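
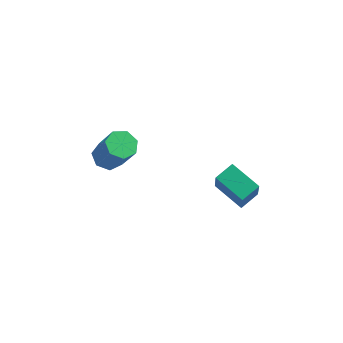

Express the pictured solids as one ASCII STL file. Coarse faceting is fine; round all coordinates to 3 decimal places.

solid 
facet normal -0.461 0.232 -0.857
outer loop
vertex -1.944 -0.192 -1.423
vertex -2.685 -0.206 -1.028
vertex -2.161 0.441 -1.135
endloop
endfacet
facet normal 0.836 0.437 -0.332
outer loop
vertex -1.944 -0.192 -1.423
vertex -2.161 0.441 -1.135
vertex -0.934 -0.7 0.452
endloop
endfacet
facet normal 0.836 0.437 -0.332
outer loop
vertex -0.934 -0.7 0.452
vertex -2.161 0.441 -1.135
vertex -1.151 -0.066 0.741
endloop
endfacet
facet normal 0.462 -0.232 0.856
outer loop
vertex -0.934 -0.7 0.452
vertex -1.151 -0.066 0.741
vertex -1.675 -0.714 0.848
endloop
endfacet
facet normal -0.462 0.232 -0.856
outer loop
vertex -2.161 0.441 -1.135
vertex -2.685 -0.206 -1.028
vertex -2.772 0.587 -0.766
endloop
endfacet
facet normal 0.289 0.952 0.102
outer loop
vertex -2.161 0.441 -1.135
vertex -2.772 0.587 -0.766
vertex -1.151 -0.066 0.741
endloop
endfacet
facet normal 0.288 0.952 0.103
outer loop
vertex -1.151 -0.066 0.741
vertex -2.772 0.587 -0.766
vertex -1.762 0.079 1.11
endloop
endfacet
facet normal 0.462 -0.232 0.856
outer loop
vertex -1.151 -0.066 0.741
vertex -1.762 0.079 1.11
vertex -1.675 -0.714 0.848
endloop
endfacet
facet normal -0.462 0.232 -0.856
outer loop
vertex -2.772 0.587 -0.766
vertex -2.685 -0.206 -1.028
vertex -3.318 0.136 -0.594
endloop
endfacet
facet normal -0.475 0.751 0.459
outer loop
vertex -2.772 0.587 -0.766
vertex -3.318 0.136 -0.594
vertex -1.762 0.079 1.11
endloop
endfacet
facet normal -0.476 0.750 0.459
outer loop
vertex -1.762 0.079 1.11
vertex -3.318 0.136 -0.594
vertex -2.308 -0.372 1.281
endloop
endfacet
facet normal 0.460 -0.233 0.857
outer loop
vertex -1.762 0.079 1.11
vertex -2.308 -0.372 1.281
vertex -1.675 -0.714 0.848
endloop
endfacet
facet normal -0.462 0.232 -0.856
outer loop
vertex -3.318 0.136 -0.594
vertex -2.685 -0.206 -1.028
vertex -3.387 -0.573 -0.749
endloop
endfacet
facet normal -0.882 -0.017 0.471
outer loop
vertex -3.318 0.136 -0.594
vertex -3.387 -0.573 -0.749
vertex -2.308 -0.372 1.281
endloop
endfacet
facet normal -0.882 -0.016 0.471
outer loop
vertex -2.308 -0.372 1.281
vertex -3.387 -0.573 -0.749
vertex -2.377 -1.081 1.127
endloop
endfacet
facet normal 0.461 -0.231 0.857
outer loop
vertex -2.308 -0.372 1.281
vertex -2.377 -1.081 1.127
vertex -1.675 -0.714 0.848
endloop
endfacet
facet normal -0.462 0.232 -0.856
outer loop
vertex -3.387 -0.573 -0.749
vertex -2.685 -0.206 -1.028
vertex -2.928 -1.006 -1.114
endloop
endfacet
facet normal -0.625 -0.770 0.128
outer loop
vertex -3.387 -0.573 -0.749
vertex -2.928 -1.006 -1.114
vertex -2.377 -1.081 1.127
endloop
endfacet
facet normal -0.624 -0.771 0.128
outer loop
vertex -2.377 -1.081 1.127
vertex -2.928 -1.006 -1.114
vertex -1.917 -1.514 0.762
endloop
endfacet
facet normal 0.461 -0.232 0.856
outer loop
vertex -2.377 -1.081 1.127
vertex -1.917 -1.514 0.762
vertex -1.675 -0.714 0.848
endloop
endfacet
facet normal -0.461 0.232 -0.857
outer loop
vertex -2.928 -1.006 -1.114
vertex -2.685 -0.206 -1.028
vertex -2.285 -0.836 -1.414
endloop
endfacet
facet normal 0.104 -0.944 -0.312
outer loop
vertex -2.928 -1.006 -1.114
vertex -2.285 -0.836 -1.414
vertex -1.917 -1.514 0.762
endloop
endfacet
facet normal 0.104 -0.944 -0.312
outer loop
vertex -1.917 -1.514 0.762
vertex -2.285 -0.836 -1.414
vertex -1.275 -1.344 0.462
endloop
endfacet
facet normal 0.462 -0.232 0.856
outer loop
vertex -1.917 -1.514 0.762
vertex -1.275 -1.344 0.462
vertex -1.675 -0.714 0.848
endloop
endfacet
facet normal -0.461 0.232 -0.857
outer loop
vertex -2.285 -0.836 -1.414
vertex -2.685 -0.206 -1.028
vertex -1.944 -0.192 -1.423
endloop
endfacet
facet normal 0.754 -0.406 -0.516
outer loop
vertex -2.285 -0.836 -1.414
vertex -1.944 -0.192 -1.423
vertex -1.275 -1.344 0.462
endloop
endfacet
facet normal 0.754 -0.407 -0.516
outer loop
vertex -1.275 -1.344 0.462
vertex -1.944 -0.192 -1.423
vertex -0.934 -0.7 0.452
endloop
endfacet
facet normal 0.462 -0.231 0.856
outer loop
vertex -1.275 -1.344 0.462
vertex -0.934 -0.7 0.452
vertex -1.675 -0.714 0.848
endloop
endfacet
facet normal -0.899 0.296 0.323
outer loop
vertex 2.612 0.659 -1.353
vertex 3.065 1.643 -0.996
vertex 2.298 1.352 -2.862
endloop
endfacet
facet normal -0.398 -0.862 -0.313
outer loop
vertex 3.915 0.817 -3.444
vertex 2.612 0.659 -1.353
vertex 2.298 1.352 -2.862
endloop
endfacet
facet normal -0.899 0.297 0.323
outer loop
vertex 2.298 1.352 -2.862
vertex 3.065 1.643 -0.996
vertex 2.751 2.335 -2.506
endloop
endfacet
facet normal -0.186 0.409 -0.893
outer loop
vertex 2.751 2.335 -2.506
vertex 3.915 0.817 -3.444
vertex 2.298 1.352 -2.862
endloop
endfacet
facet normal 0.186 -0.410 0.893
outer loop
vertex 2.612 0.659 -1.353
vertex 4.682 1.108 -1.578
vertex 3.065 1.643 -0.996
endloop
endfacet
facet normal -0.397 -0.863 -0.313
outer loop
vertex 4.229 0.125 -1.934
vertex 2.612 0.659 -1.353
vertex 3.915 0.817 -3.444
endloop
endfacet
facet normal 0.186 -0.409 0.893
outer loop
vertex 4.229 0.125 -1.934
vertex 4.682 1.108 -1.578
vertex 2.612 0.659 -1.353
endloop
endfacet
facet normal 0.398 0.863 0.313
outer loop
vertex 3.065 1.643 -0.996
vertex 4.682 1.108 -1.578
vertex 2.751 2.335 -2.506
endloop
endfacet
facet normal -0.186 0.410 -0.893
outer loop
vertex 4.368 1.801 -3.087
vertex 3.915 0.817 -3.444
vertex 2.751 2.335 -2.506
endloop
endfacet
facet normal 0.397 0.862 0.313
outer loop
vertex 2.751 2.335 -2.506
vertex 4.682 1.108 -1.578
vertex 4.368 1.801 -3.087
endloop
endfacet
facet normal 0.899 -0.297 -0.323
outer loop
vertex 4.368 1.801 -3.087
vertex 4.229 0.125 -1.934
vertex 3.915 0.817 -3.444
endloop
endfacet
facet normal 0.898 -0.297 -0.323
outer loop
vertex 4.682 1.108 -1.578
vertex 4.229 0.125 -1.934
vertex 4.368 1.801 -3.087
endloop
endfacet

endsolid


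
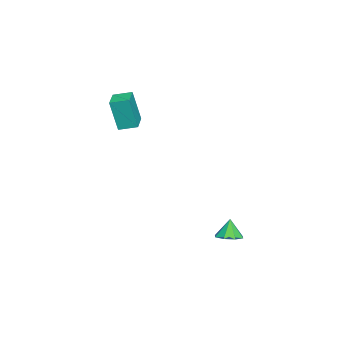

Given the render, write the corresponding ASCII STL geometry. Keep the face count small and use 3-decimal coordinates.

solid 
facet normal 0.279 0.022 -0.960
outer loop
vertex 2.769 2.341 -4.076
vertex 2.292 2.984 -4.2
vertex 3.064 2.878 -3.978
endloop
endfacet
facet normal 0.567 -0.439 0.697
outer loop
vertex 2.769 2.341 -4.076
vertex 3.064 2.878 -3.978
vertex 1.948 2.956 -3.02
endloop
endfacet
facet normal 0.279 0.022 -0.960
outer loop
vertex 3.064 2.878 -3.978
vertex 2.292 2.984 -4.2
vertex 2.906 3.476 -4.01
endloop
endfacet
facet normal 0.645 0.210 0.735
outer loop
vertex 3.064 2.878 -3.978
vertex 2.906 3.476 -4.01
vertex 1.948 2.956 -3.02
endloop
endfacet
facet normal 0.280 0.021 -0.960
outer loop
vertex 2.906 3.476 -4.01
vertex 2.292 2.984 -4.2
vertex 2.389 3.786 -4.154
endloop
endfacet
facet normal 0.260 0.728 0.634
outer loop
vertex 2.906 3.476 -4.01
vertex 2.389 3.786 -4.154
vertex 1.948 2.956 -3.02
endloop
endfacet
facet normal 0.280 0.021 -0.960
outer loop
vertex 2.389 3.786 -4.154
vertex 2.292 2.984 -4.2
vertex 1.815 3.626 -4.325
endloop
endfacet
facet normal -0.362 0.814 0.455
outer loop
vertex 2.389 3.786 -4.154
vertex 1.815 3.626 -4.325
vertex 1.948 2.956 -3.02
endloop
endfacet
facet normal 0.280 0.021 -0.960
outer loop
vertex 1.815 3.626 -4.325
vertex 2.292 2.984 -4.2
vertex 1.52 3.09 -4.423
endloop
endfacet
facet normal -0.858 0.417 0.301
outer loop
vertex 1.815 3.626 -4.325
vertex 1.52 3.09 -4.423
vertex 1.948 2.956 -3.02
endloop
endfacet
facet normal 0.280 0.023 -0.960
outer loop
vertex 1.52 3.09 -4.423
vertex 2.292 2.984 -4.2
vertex 1.678 2.491 -4.391
endloop
endfacet
facet normal -0.936 -0.233 0.263
outer loop
vertex 1.52 3.09 -4.423
vertex 1.678 2.491 -4.391
vertex 1.948 2.956 -3.02
endloop
endfacet
facet normal 0.281 0.022 -0.960
outer loop
vertex 1.678 2.491 -4.391
vertex 2.292 2.984 -4.2
vertex 2.195 2.181 -4.247
endloop
endfacet
facet normal -0.551 -0.751 0.363
outer loop
vertex 1.678 2.491 -4.391
vertex 2.195 2.181 -4.247
vertex 1.948 2.956 -3.02
endloop
endfacet
facet normal 0.280 0.022 -0.960
outer loop
vertex 2.195 2.181 -4.247
vertex 2.292 2.984 -4.2
vertex 2.769 2.341 -4.076
endloop
endfacet
facet normal 0.072 -0.837 0.543
outer loop
vertex 2.195 2.181 -4.247
vertex 2.769 2.341 -4.076
vertex 1.948 2.956 -3.02
endloop
endfacet
facet normal -0.986 -0.166 -0.002
outer loop
vertex -0.722 -4.373 4.409
vertex -0.903 -3.298 4.664
vertex -0.796 -3.907 2.393
endloop
endfacet
facet normal 0.162 -0.960 -0.228
outer loop
vertex 0.663 -3.662 2.396
vertex -0.722 -4.373 4.409
vertex -0.796 -3.907 2.393
endloop
endfacet
facet normal -0.986 -0.166 -0.002
outer loop
vertex -0.796 -3.907 2.393
vertex -0.903 -3.298 4.664
vertex -0.977 -2.832 2.648
endloop
endfacet
facet normal -0.036 0.225 -0.974
outer loop
vertex -0.977 -2.832 2.648
vertex 0.663 -3.662 2.396
vertex -0.796 -3.907 2.393
endloop
endfacet
facet normal 0.036 -0.225 0.974
outer loop
vertex -0.722 -4.373 4.409
vertex 0.556 -3.053 4.667
vertex -0.903 -3.298 4.664
endloop
endfacet
facet normal 0.162 -0.960 -0.228
outer loop
vertex 0.737 -4.128 4.412
vertex -0.722 -4.373 4.409
vertex 0.663 -3.662 2.396
endloop
endfacet
facet normal 0.036 -0.225 0.974
outer loop
vertex 0.737 -4.128 4.412
vertex 0.556 -3.053 4.667
vertex -0.722 -4.373 4.409
endloop
endfacet
facet normal -0.162 0.960 0.228
outer loop
vertex -0.903 -3.298 4.664
vertex 0.556 -3.053 4.667
vertex -0.977 -2.832 2.648
endloop
endfacet
facet normal -0.036 0.225 -0.974
outer loop
vertex 0.482 -2.587 2.651
vertex 0.663 -3.662 2.396
vertex -0.977 -2.832 2.648
endloop
endfacet
facet normal -0.162 0.960 0.228
outer loop
vertex -0.977 -2.832 2.648
vertex 0.556 -3.053 4.667
vertex 0.482 -2.587 2.651
endloop
endfacet
facet normal 0.986 0.166 0.002
outer loop
vertex 0.482 -2.587 2.651
vertex 0.737 -4.128 4.412
vertex 0.663 -3.662 2.396
endloop
endfacet
facet normal 0.986 0.166 0.002
outer loop
vertex 0.556 -3.053 4.667
vertex 0.737 -4.128 4.412
vertex 0.482 -2.587 2.651
endloop
endfacet

endsolid


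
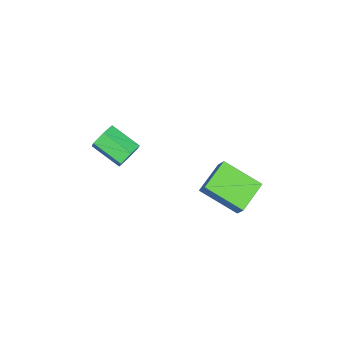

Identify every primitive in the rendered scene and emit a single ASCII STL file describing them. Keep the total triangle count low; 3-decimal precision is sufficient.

solid 
facet normal 0.080 0.901 -0.426
outer loop
vertex 0.456 -3.328 -1.66
vertex 0.068 -3.072 -1.192
vertex 0.722 -3.089 -1.105
endloop
endfacet
facet normal 0.912 -0.239 -0.334
outer loop
vertex 0.456 -3.328 -1.66
vertex 0.722 -3.089 -1.105
vertex 0.34 -4.644 -1.037
endloop
endfacet
facet normal 0.912 -0.239 -0.334
outer loop
vertex 0.34 -4.644 -1.037
vertex 0.722 -3.089 -1.105
vertex 0.606 -4.404 -0.482
endloop
endfacet
facet normal -0.078 -0.901 0.427
outer loop
vertex 0.34 -4.644 -1.037
vertex 0.606 -4.404 -0.482
vertex -0.048 -4.388 -0.568
endloop
endfacet
facet normal 0.080 0.901 -0.426
outer loop
vertex 0.722 -3.089 -1.105
vertex 0.068 -3.072 -1.192
vertex 0.334 -2.833 -0.637
endloop
endfacet
facet normal 0.805 0.195 0.561
outer loop
vertex 0.722 -3.089 -1.105
vertex 0.334 -2.833 -0.637
vertex 0.606 -4.404 -0.482
endloop
endfacet
facet normal 0.805 0.195 0.561
outer loop
vertex 0.606 -4.404 -0.482
vertex 0.334 -2.833 -0.637
vertex 0.218 -4.148 -0.014
endloop
endfacet
facet normal -0.078 -0.901 0.428
outer loop
vertex 0.606 -4.404 -0.482
vertex 0.218 -4.148 -0.014
vertex -0.048 -4.388 -0.568
endloop
endfacet
facet normal 0.079 0.901 -0.426
outer loop
vertex 0.334 -2.833 -0.637
vertex 0.068 -3.072 -1.192
vertex -0.32 -2.816 -0.723
endloop
endfacet
facet normal -0.106 0.433 0.895
outer loop
vertex 0.334 -2.833 -0.637
vertex -0.32 -2.816 -0.723
vertex 0.218 -4.148 -0.014
endloop
endfacet
facet normal -0.107 0.433 0.895
outer loop
vertex 0.218 -4.148 -0.014
vertex -0.32 -2.816 -0.723
vertex -0.436 -4.132 -0.1
endloop
endfacet
facet normal -0.078 -0.901 0.428
outer loop
vertex 0.218 -4.148 -0.014
vertex -0.436 -4.132 -0.1
vertex -0.048 -4.388 -0.568
endloop
endfacet
facet normal 0.078 0.901 -0.427
outer loop
vertex -0.32 -2.816 -0.723
vertex 0.068 -3.072 -1.192
vertex -0.586 -3.056 -1.278
endloop
endfacet
facet normal -0.912 0.238 0.334
outer loop
vertex -0.32 -2.816 -0.723
vertex -0.586 -3.056 -1.278
vertex -0.436 -4.132 -0.1
endloop
endfacet
facet normal -0.912 0.239 0.334
outer loop
vertex -0.436 -4.132 -0.1
vertex -0.586 -3.056 -1.278
vertex -0.702 -4.371 -0.655
endloop
endfacet
facet normal -0.080 -0.901 0.426
outer loop
vertex -0.436 -4.132 -0.1
vertex -0.702 -4.371 -0.655
vertex -0.048 -4.388 -0.568
endloop
endfacet
facet normal 0.078 0.901 -0.428
outer loop
vertex -0.586 -3.056 -1.278
vertex 0.068 -3.072 -1.192
vertex -0.198 -3.312 -1.746
endloop
endfacet
facet normal -0.805 -0.195 -0.561
outer loop
vertex -0.586 -3.056 -1.278
vertex -0.198 -3.312 -1.746
vertex -0.702 -4.371 -0.655
endloop
endfacet
facet normal -0.805 -0.195 -0.561
outer loop
vertex -0.702 -4.371 -0.655
vertex -0.198 -3.312 -1.746
vertex -0.314 -4.627 -1.123
endloop
endfacet
facet normal -0.080 -0.901 0.426
outer loop
vertex -0.702 -4.371 -0.655
vertex -0.314 -4.627 -1.123
vertex -0.048 -4.388 -0.568
endloop
endfacet
facet normal 0.078 0.901 -0.428
outer loop
vertex -0.198 -3.312 -1.746
vertex 0.068 -3.072 -1.192
vertex 0.456 -3.328 -1.66
endloop
endfacet
facet normal 0.107 -0.433 -0.895
outer loop
vertex -0.198 -3.312 -1.746
vertex 0.456 -3.328 -1.66
vertex -0.314 -4.627 -1.123
endloop
endfacet
facet normal 0.106 -0.433 -0.895
outer loop
vertex -0.314 -4.627 -1.123
vertex 0.456 -3.328 -1.66
vertex 0.34 -4.644 -1.037
endloop
endfacet
facet normal -0.079 -0.901 0.426
outer loop
vertex -0.314 -4.627 -1.123
vertex 0.34 -4.644 -1.037
vertex -0.048 -4.388 -0.568
endloop
endfacet
facet normal -0.330 -0.462 -0.823
outer loop
vertex -0.288 -0.125 -2.387
vertex -1.69 0.007 -1.899
vertex -0.434 1.516 -3.249
endloop
endfacet
facet normal 0.941 -0.088 -0.328
outer loop
vertex -0.15 1.913 -2.541
vertex -0.288 -0.125 -2.387
vertex -0.434 1.516 -3.249
endloop
endfacet
facet normal -0.330 -0.462 -0.823
outer loop
vertex -0.434 1.516 -3.249
vertex -1.69 0.007 -1.899
vertex -1.836 1.648 -2.761
endloop
endfacet
facet normal -0.078 0.883 -0.464
outer loop
vertex -1.836 1.648 -2.761
vertex -0.15 1.913 -2.541
vertex -0.434 1.516 -3.249
endloop
endfacet
facet normal 0.078 -0.883 0.464
outer loop
vertex -0.288 -0.125 -2.387
vertex -1.406 0.404 -1.191
vertex -1.69 0.007 -1.899
endloop
endfacet
facet normal 0.941 -0.088 -0.328
outer loop
vertex -0.004 0.272 -1.679
vertex -0.288 -0.125 -2.387
vertex -0.15 1.913 -2.541
endloop
endfacet
facet normal 0.078 -0.883 0.464
outer loop
vertex -0.004 0.272 -1.679
vertex -1.406 0.404 -1.191
vertex -0.288 -0.125 -2.387
endloop
endfacet
facet normal -0.941 0.088 0.328
outer loop
vertex -1.69 0.007 -1.899
vertex -1.406 0.404 -1.191
vertex -1.836 1.648 -2.761
endloop
endfacet
facet normal -0.078 0.883 -0.464
outer loop
vertex -1.552 2.045 -2.053
vertex -0.15 1.913 -2.541
vertex -1.836 1.648 -2.761
endloop
endfacet
facet normal -0.941 0.088 0.328
outer loop
vertex -1.836 1.648 -2.761
vertex -1.406 0.404 -1.191
vertex -1.552 2.045 -2.053
endloop
endfacet
facet normal 0.330 0.462 0.823
outer loop
vertex -1.552 2.045 -2.053
vertex -0.004 0.272 -1.679
vertex -0.15 1.913 -2.541
endloop
endfacet
facet normal 0.330 0.462 0.823
outer loop
vertex -1.406 0.404 -1.191
vertex -0.004 0.272 -1.679
vertex -1.552 2.045 -2.053
endloop
endfacet

endsolid


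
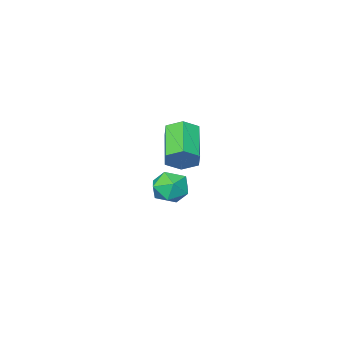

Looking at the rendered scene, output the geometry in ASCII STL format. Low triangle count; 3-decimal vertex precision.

solid 
facet normal 0.530 0.715 -0.457
outer loop
vertex 0.206 1.309 1.919
vertex -0.387 1.526 1.571
vertex -0.22 1.811 2.211
endloop
endfacet
facet normal 0.608 0.055 0.792
outer loop
vertex 0.206 1.309 1.919
vertex -0.22 1.811 2.211
vertex -0.721 0.057 2.717
endloop
endfacet
facet normal 0.608 0.055 0.792
outer loop
vertex -0.721 0.057 2.717
vertex -0.22 1.811 2.211
vertex -1.147 0.559 3.009
endloop
endfacet
facet normal -0.530 -0.715 0.456
outer loop
vertex -0.721 0.057 2.717
vertex -1.147 0.559 3.009
vertex -1.313 0.274 2.369
endloop
endfacet
facet normal 0.529 0.715 -0.457
outer loop
vertex -0.22 1.811 2.211
vertex -0.387 1.526 1.571
vertex -0.812 2.027 1.863
endloop
endfacet
facet normal -0.209 0.631 0.747
outer loop
vertex -0.22 1.811 2.211
vertex -0.812 2.027 1.863
vertex -1.147 0.559 3.009
endloop
endfacet
facet normal -0.208 0.631 0.747
outer loop
vertex -1.147 0.559 3.009
vertex -0.812 2.027 1.863
vertex -1.739 0.776 2.661
endloop
endfacet
facet normal -0.530 -0.715 0.456
outer loop
vertex -1.147 0.559 3.009
vertex -1.739 0.776 2.661
vertex -1.313 0.274 2.369
endloop
endfacet
facet normal 0.530 0.715 -0.456
outer loop
vertex -0.812 2.027 1.863
vertex -0.387 1.526 1.571
vertex -0.979 1.743 1.223
endloop
endfacet
facet normal -0.816 0.577 -0.043
outer loop
vertex -0.812 2.027 1.863
vertex -0.979 1.743 1.223
vertex -1.739 0.776 2.661
endloop
endfacet
facet normal -0.816 0.576 -0.044
outer loop
vertex -1.739 0.776 2.661
vertex -0.979 1.743 1.223
vertex -1.906 0.491 2.021
endloop
endfacet
facet normal -0.530 -0.715 0.457
outer loop
vertex -1.739 0.776 2.661
vertex -1.906 0.491 2.021
vertex -1.313 0.274 2.369
endloop
endfacet
facet normal 0.530 0.715 -0.456
outer loop
vertex -0.979 1.743 1.223
vertex -0.387 1.526 1.571
vertex -0.553 1.241 0.931
endloop
endfacet
facet normal -0.608 -0.055 -0.792
outer loop
vertex -0.979 1.743 1.223
vertex -0.553 1.241 0.931
vertex -1.906 0.491 2.021
endloop
endfacet
facet normal -0.608 -0.055 -0.792
outer loop
vertex -1.906 0.491 2.021
vertex -0.553 1.241 0.931
vertex -1.48 -0.011 1.729
endloop
endfacet
facet normal -0.530 -0.715 0.457
outer loop
vertex -1.906 0.491 2.021
vertex -1.48 -0.011 1.729
vertex -1.313 0.274 2.369
endloop
endfacet
facet normal 0.530 0.715 -0.456
outer loop
vertex -0.553 1.241 0.931
vertex -0.387 1.526 1.571
vertex 0.039 1.024 1.279
endloop
endfacet
facet normal 0.208 -0.631 -0.748
outer loop
vertex -0.553 1.241 0.931
vertex 0.039 1.024 1.279
vertex -1.48 -0.011 1.729
endloop
endfacet
facet normal 0.209 -0.631 -0.747
outer loop
vertex -1.48 -0.011 1.729
vertex 0.039 1.024 1.279
vertex -0.888 -0.227 2.077
endloop
endfacet
facet normal -0.529 -0.715 0.457
outer loop
vertex -1.48 -0.011 1.729
vertex -0.888 -0.227 2.077
vertex -1.313 0.274 2.369
endloop
endfacet
facet normal 0.530 0.715 -0.457
outer loop
vertex 0.039 1.024 1.279
vertex -0.387 1.526 1.571
vertex 0.206 1.309 1.919
endloop
endfacet
facet normal 0.816 -0.577 0.044
outer loop
vertex 0.039 1.024 1.279
vertex 0.206 1.309 1.919
vertex -0.888 -0.227 2.077
endloop
endfacet
facet normal 0.816 -0.577 0.043
outer loop
vertex -0.888 -0.227 2.077
vertex 0.206 1.309 1.919
vertex -0.721 0.057 2.717
endloop
endfacet
facet normal -0.530 -0.715 0.456
outer loop
vertex -0.888 -0.227 2.077
vertex -0.721 0.057 2.717
vertex -1.313 0.274 2.369
endloop
endfacet
facet normal -0.067 0.327 0.943
outer loop
vertex -2.887 -2.345 -2.079
vertex -3.731 -2.637 -2.038
vertex -3.059 -3.177 -1.803
endloop
endfacet
facet normal 0.602 0.136 0.787
outer loop
vertex -2.887 -2.345 -2.079
vertex -3.059 -3.177 -1.803
vertex -2.373 -3.022 -2.355
endloop
endfacet
facet normal 0.818 0.527 0.230
outer loop
vertex -2.887 -2.345 -2.079
vertex -2.373 -3.022 -2.355
vertex -2.621 -2.386 -2.931
endloop
endfacet
facet normal 0.283 0.958 0.042
outer loop
vertex -2.887 -2.345 -2.079
vertex -2.621 -2.386 -2.931
vertex -3.46 -2.147 -2.735
endloop
endfacet
facet normal -0.265 0.834 0.483
outer loop
vertex -2.887 -2.345 -2.079
vertex -3.46 -2.147 -2.735
vertex -3.731 -2.637 -2.038
endloop
endfacet
facet normal 0.596 -0.549 0.586
outer loop
vertex -2.373 -3.022 -2.355
vertex -3.059 -3.177 -1.803
vertex -2.9 -3.733 -2.485
endloop
endfacet
facet normal -0.487 -0.241 0.839
outer loop
vertex -3.059 -3.177 -1.803
vertex -3.731 -2.637 -2.038
vertex -3.739 -3.494 -2.289
endloop
endfacet
facet normal -0.808 0.582 0.095
outer loop
vertex -3.731 -2.637 -2.038
vertex -3.46 -2.147 -2.735
vertex -3.987 -2.858 -2.865
endloop
endfacet
facet normal 0.078 0.782 -0.619
outer loop
vertex -3.46 -2.147 -2.735
vertex -2.621 -2.386 -2.931
vertex -3.301 -2.703 -3.417
endloop
endfacet
facet normal 0.945 0.083 -0.315
outer loop
vertex -2.621 -2.386 -2.931
vertex -2.373 -3.022 -2.355
vertex -2.629 -3.243 -3.182
endloop
endfacet
facet normal -0.283 -0.958 -0.042
outer loop
vertex -3.473 -3.535 -3.141
vertex -2.9 -3.733 -2.485
vertex -3.739 -3.494 -2.289
endloop
endfacet
facet normal -0.818 -0.527 -0.230
outer loop
vertex -3.473 -3.535 -3.141
vertex -3.739 -3.494 -2.289
vertex -3.987 -2.858 -2.865
endloop
endfacet
facet normal -0.602 -0.136 -0.787
outer loop
vertex -3.473 -3.535 -3.141
vertex -3.987 -2.858 -2.865
vertex -3.301 -2.703 -3.417
endloop
endfacet
facet normal 0.067 -0.327 -0.943
outer loop
vertex -3.473 -3.535 -3.141
vertex -3.301 -2.703 -3.417
vertex -2.629 -3.243 -3.182
endloop
endfacet
facet normal 0.265 -0.834 -0.483
outer loop
vertex -3.473 -3.535 -3.141
vertex -2.629 -3.243 -3.182
vertex -2.9 -3.733 -2.485
endloop
endfacet
facet normal -0.078 -0.782 0.619
outer loop
vertex -3.739 -3.494 -2.289
vertex -2.9 -3.733 -2.485
vertex -3.059 -3.177 -1.803
endloop
endfacet
facet normal -0.945 -0.083 0.315
outer loop
vertex -3.987 -2.858 -2.865
vertex -3.739 -3.494 -2.289
vertex -3.731 -2.637 -2.038
endloop
endfacet
facet normal -0.596 0.549 -0.586
outer loop
vertex -3.301 -2.703 -3.417
vertex -3.987 -2.858 -2.865
vertex -3.46 -2.147 -2.735
endloop
endfacet
facet normal 0.487 0.241 -0.839
outer loop
vertex -2.629 -3.243 -3.182
vertex -3.301 -2.703 -3.417
vertex -2.621 -2.386 -2.931
endloop
endfacet
facet normal 0.808 -0.582 -0.095
outer loop
vertex -2.9 -3.733 -2.485
vertex -2.629 -3.243 -3.182
vertex -2.373 -3.022 -2.355
endloop
endfacet

endsolid


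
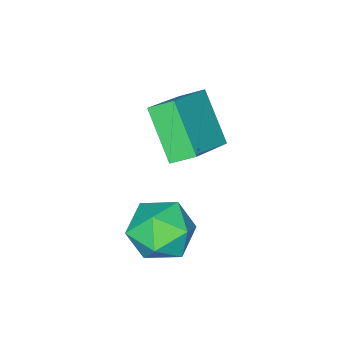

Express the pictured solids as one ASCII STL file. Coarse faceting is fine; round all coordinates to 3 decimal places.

solid 
facet normal -0.371 0.925 -0.083
outer loop
vertex -0.538 1.723 -0.095
vertex -1.518 1.365 0.295
vertex -0.742 1.74 1.001
endloop
endfacet
facet normal 0.330 0.943 0.047
outer loop
vertex -0.538 1.723 -0.095
vertex -0.742 1.74 1.001
vertex 0.254 1.41 0.624
endloop
endfacet
facet normal 0.660 0.584 -0.473
outer loop
vertex -0.538 1.723 -0.095
vertex 0.254 1.41 0.624
vertex 0.093 0.831 -0.315
endloop
endfacet
facet normal 0.163 0.343 -0.925
outer loop
vertex -0.538 1.723 -0.095
vertex 0.093 0.831 -0.315
vertex -1.003 0.803 -0.518
endloop
endfacet
facet normal -0.475 0.554 -0.684
outer loop
vertex -0.538 1.723 -0.095
vertex -1.003 0.803 -0.518
vertex -1.518 1.365 0.295
endloop
endfacet
facet normal 0.449 0.600 0.662
outer loop
vertex 0.254 1.41 0.624
vertex -0.742 1.74 1.001
vertex -0.237 0.857 1.458
endloop
endfacet
facet normal -0.686 0.571 0.451
outer loop
vertex -0.742 1.74 1.001
vertex -1.518 1.365 0.295
vertex -1.333 0.829 1.255
endloop
endfacet
facet normal -0.853 -0.028 -0.521
outer loop
vertex -1.518 1.365 0.295
vertex -1.003 0.803 -0.518
vertex -1.494 0.25 0.316
endloop
endfacet
facet normal 0.178 -0.370 -0.912
outer loop
vertex -1.003 0.803 -0.518
vertex 0.093 0.831 -0.315
vertex -0.498 -0.08 -0.061
endloop
endfacet
facet normal 0.984 0.018 -0.180
outer loop
vertex 0.093 0.831 -0.315
vertex 0.254 1.41 0.624
vertex 0.278 0.295 0.645
endloop
endfacet
facet normal -0.163 -0.343 0.925
outer loop
vertex -0.702 -0.063 1.035
vertex -0.237 0.857 1.458
vertex -1.333 0.829 1.255
endloop
endfacet
facet normal -0.660 -0.584 0.473
outer loop
vertex -0.702 -0.063 1.035
vertex -1.333 0.829 1.255
vertex -1.494 0.25 0.316
endloop
endfacet
facet normal -0.330 -0.943 -0.047
outer loop
vertex -0.702 -0.063 1.035
vertex -1.494 0.25 0.316
vertex -0.498 -0.08 -0.061
endloop
endfacet
facet normal 0.371 -0.925 0.083
outer loop
vertex -0.702 -0.063 1.035
vertex -0.498 -0.08 -0.061
vertex 0.278 0.295 0.645
endloop
endfacet
facet normal 0.475 -0.554 0.684
outer loop
vertex -0.702 -0.063 1.035
vertex 0.278 0.295 0.645
vertex -0.237 0.857 1.458
endloop
endfacet
facet normal -0.178 0.370 0.912
outer loop
vertex -1.333 0.829 1.255
vertex -0.237 0.857 1.458
vertex -0.742 1.74 1.001
endloop
endfacet
facet normal -0.984 -0.018 0.180
outer loop
vertex -1.494 0.25 0.316
vertex -1.333 0.829 1.255
vertex -1.518 1.365 0.295
endloop
endfacet
facet normal -0.449 -0.600 -0.662
outer loop
vertex -0.498 -0.08 -0.061
vertex -1.494 0.25 0.316
vertex -1.003 0.803 -0.518
endloop
endfacet
facet normal 0.686 -0.571 -0.451
outer loop
vertex 0.278 0.295 0.645
vertex -0.498 -0.08 -0.061
vertex 0.093 0.831 -0.315
endloop
endfacet
facet normal 0.853 0.028 0.521
outer loop
vertex -0.237 0.857 1.458
vertex 0.278 0.295 0.645
vertex 0.254 1.41 0.624
endloop
endfacet
facet normal -0.468 0.714 0.521
outer loop
vertex -2.753 -0.657 3.98
vertex -2.27 0.666 2.602
vertex -4.536 -1.076 2.952
endloop
endfacet
facet normal -0.246 -0.671 0.700
outer loop
vertex -4.11 -1.726 2.478
vertex -2.753 -0.657 3.98
vertex -4.536 -1.076 2.952
endloop
endfacet
facet normal -0.468 0.714 0.521
outer loop
vertex -4.536 -1.076 2.952
vertex -2.27 0.666 2.602
vertex -4.053 0.246 1.574
endloop
endfacet
facet normal -0.849 -0.200 -0.489
outer loop
vertex -4.053 0.246 1.574
vertex -4.11 -1.726 2.478
vertex -4.536 -1.076 2.952
endloop
endfacet
facet normal 0.849 0.200 0.489
outer loop
vertex -2.753 -0.657 3.98
vertex -1.844 0.016 2.128
vertex -2.27 0.666 2.602
endloop
endfacet
facet normal -0.245 -0.672 0.699
outer loop
vertex -2.327 -1.306 3.506
vertex -2.753 -0.657 3.98
vertex -4.11 -1.726 2.478
endloop
endfacet
facet normal 0.849 0.200 0.489
outer loop
vertex -2.327 -1.306 3.506
vertex -1.844 0.016 2.128
vertex -2.753 -0.657 3.98
endloop
endfacet
facet normal 0.245 0.671 -0.700
outer loop
vertex -2.27 0.666 2.602
vertex -1.844 0.016 2.128
vertex -4.053 0.246 1.574
endloop
endfacet
facet normal -0.849 -0.200 -0.489
outer loop
vertex -3.627 -0.403 1.1
vertex -4.11 -1.726 2.478
vertex -4.053 0.246 1.574
endloop
endfacet
facet normal 0.245 0.672 -0.699
outer loop
vertex -4.053 0.246 1.574
vertex -1.844 0.016 2.128
vertex -3.627 -0.403 1.1
endloop
endfacet
facet normal 0.468 -0.714 -0.521
outer loop
vertex -3.627 -0.403 1.1
vertex -2.327 -1.306 3.506
vertex -4.11 -1.726 2.478
endloop
endfacet
facet normal 0.468 -0.714 -0.521
outer loop
vertex -1.844 0.016 2.128
vertex -2.327 -1.306 3.506
vertex -3.627 -0.403 1.1
endloop
endfacet

endsolid


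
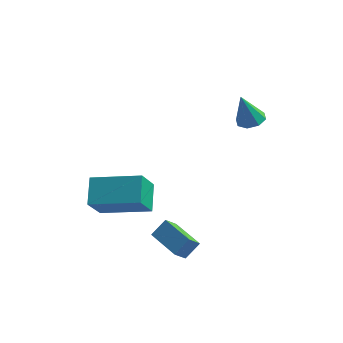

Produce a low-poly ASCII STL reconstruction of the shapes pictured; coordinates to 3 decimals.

solid 
facet normal -0.963 -0.167 -0.211
outer loop
vertex -0.909 -4.183 -2.149
vertex -1.265 -3.149 -1.341
vertex -0.814 -3.217 -3.344
endloop
endfacet
facet normal 0.262 -0.761 -0.594
outer loop
vertex 1.305 -2.851 -2.879
vertex -0.909 -4.183 -2.149
vertex -0.814 -3.217 -3.344
endloop
endfacet
facet normal -0.963 -0.167 -0.211
outer loop
vertex -0.814 -3.217 -3.344
vertex -1.265 -3.149 -1.341
vertex -1.17 -2.183 -2.536
endloop
endfacet
facet normal 0.062 0.628 -0.776
outer loop
vertex -1.17 -2.183 -2.536
vertex 1.305 -2.851 -2.879
vertex -0.814 -3.217 -3.344
endloop
endfacet
facet normal -0.062 -0.628 0.776
outer loop
vertex -0.909 -4.183 -2.149
vertex 0.854 -2.783 -0.876
vertex -1.265 -3.149 -1.341
endloop
endfacet
facet normal 0.262 -0.761 -0.594
outer loop
vertex 1.21 -3.817 -1.684
vertex -0.909 -4.183 -2.149
vertex 1.305 -2.851 -2.879
endloop
endfacet
facet normal -0.062 -0.628 0.776
outer loop
vertex 1.21 -3.817 -1.684
vertex 0.854 -2.783 -0.876
vertex -0.909 -4.183 -2.149
endloop
endfacet
facet normal -0.262 0.761 0.594
outer loop
vertex -1.265 -3.149 -1.341
vertex 0.854 -2.783 -0.876
vertex -1.17 -2.183 -2.536
endloop
endfacet
facet normal 0.062 0.628 -0.776
outer loop
vertex 0.949 -1.817 -2.071
vertex 1.305 -2.851 -2.879
vertex -1.17 -2.183 -2.536
endloop
endfacet
facet normal -0.262 0.761 0.594
outer loop
vertex -1.17 -2.183 -2.536
vertex 0.854 -2.783 -0.876
vertex 0.949 -1.817 -2.071
endloop
endfacet
facet normal 0.963 0.167 0.211
outer loop
vertex 0.949 -1.817 -2.071
vertex 1.21 -3.817 -1.684
vertex 1.305 -2.851 -2.879
endloop
endfacet
facet normal 0.963 0.167 0.211
outer loop
vertex 0.854 -2.783 -0.876
vertex 1.21 -3.817 -1.684
vertex 0.949 -1.817 -2.071
endloop
endfacet
facet normal 0.229 0.199 -0.953
outer loop
vertex 4.597 1.269 0.856
vertex 3.967 1.233 0.697
vertex 4.366 1.708 0.892
endloop
endfacet
facet normal 0.713 0.324 0.622
outer loop
vertex 4.597 1.269 0.856
vertex 4.366 1.708 0.892
vertex 3.613 0.927 2.163
endloop
endfacet
facet normal 0.229 0.199 -0.953
outer loop
vertex 4.366 1.708 0.892
vertex 3.967 1.233 0.697
vertex 3.902 1.869 0.814
endloop
endfacet
facet normal 0.175 0.789 0.589
outer loop
vertex 4.366 1.708 0.892
vertex 3.902 1.869 0.814
vertex 3.613 0.927 2.163
endloop
endfacet
facet normal 0.230 0.199 -0.953
outer loop
vertex 3.902 1.869 0.814
vertex 3.967 1.233 0.697
vertex 3.476 1.658 0.667
endloop
endfacet
facet normal -0.515 0.751 0.414
outer loop
vertex 3.902 1.869 0.814
vertex 3.476 1.658 0.667
vertex 3.613 0.927 2.163
endloop
endfacet
facet normal 0.231 0.200 -0.952
outer loop
vertex 3.476 1.658 0.667
vertex 3.967 1.233 0.697
vertex 3.338 1.198 0.537
endloop
endfacet
facet normal -0.953 0.229 0.199
outer loop
vertex 3.476 1.658 0.667
vertex 3.338 1.198 0.537
vertex 3.613 0.927 2.163
endloop
endfacet
facet normal 0.231 0.200 -0.952
outer loop
vertex 3.338 1.198 0.537
vertex 3.967 1.233 0.697
vertex 3.569 0.759 0.501
endloop
endfacet
facet normal -0.880 -0.469 0.071
outer loop
vertex 3.338 1.198 0.537
vertex 3.569 0.759 0.501
vertex 3.613 0.927 2.163
endloop
endfacet
facet normal 0.230 0.201 -0.952
outer loop
vertex 3.569 0.759 0.501
vertex 3.967 1.233 0.697
vertex 4.033 0.597 0.579
endloop
endfacet
facet normal -0.343 -0.934 0.103
outer loop
vertex 3.569 0.759 0.501
vertex 4.033 0.597 0.579
vertex 3.613 0.927 2.163
endloop
endfacet
facet normal 0.231 0.201 -0.952
outer loop
vertex 4.033 0.597 0.579
vertex 3.967 1.233 0.697
vertex 4.458 0.809 0.727
endloop
endfacet
facet normal 0.349 -0.895 0.279
outer loop
vertex 4.033 0.597 0.579
vertex 4.458 0.809 0.727
vertex 3.613 0.927 2.163
endloop
endfacet
facet normal 0.229 0.198 -0.953
outer loop
vertex 4.458 0.809 0.727
vertex 3.967 1.233 0.697
vertex 4.597 1.269 0.856
endloop
endfacet
facet normal 0.785 -0.375 0.493
outer loop
vertex 4.458 0.809 0.727
vertex 4.597 1.269 0.856
vertex 3.613 0.927 2.163
endloop
endfacet
facet normal -0.846 0.519 0.118
outer loop
vertex 1.503 -3.425 -3.848
vertex 1.907 -2.914 -3.199
vertex 1.747 -2.899 -4.414
endloop
endfacet
facet normal -0.439 -0.556 -0.706
outer loop
vertex 3.093 -3.726 -4.601
vertex 1.503 -3.425 -3.848
vertex 1.747 -2.899 -4.414
endloop
endfacet
facet normal -0.846 0.520 0.118
outer loop
vertex 1.747 -2.899 -4.414
vertex 1.907 -2.914 -3.199
vertex 2.152 -2.388 -3.764
endloop
endfacet
facet normal 0.302 0.649 -0.698
outer loop
vertex 2.152 -2.388 -3.764
vertex 3.093 -3.726 -4.601
vertex 1.747 -2.899 -4.414
endloop
endfacet
facet normal -0.302 -0.649 0.699
outer loop
vertex 1.503 -3.425 -3.848
vertex 3.253 -3.741 -3.386
vertex 1.907 -2.914 -3.199
endloop
endfacet
facet normal -0.440 -0.554 -0.707
outer loop
vertex 2.848 -4.252 -4.036
vertex 1.503 -3.425 -3.848
vertex 3.093 -3.726 -4.601
endloop
endfacet
facet normal -0.302 -0.649 0.698
outer loop
vertex 2.848 -4.252 -4.036
vertex 3.253 -3.741 -3.386
vertex 1.503 -3.425 -3.848
endloop
endfacet
facet normal 0.439 0.555 0.707
outer loop
vertex 1.907 -2.914 -3.199
vertex 3.253 -3.741 -3.386
vertex 2.152 -2.388 -3.764
endloop
endfacet
facet normal 0.301 0.649 -0.699
outer loop
vertex 3.497 -3.215 -3.952
vertex 3.093 -3.726 -4.601
vertex 2.152 -2.388 -3.764
endloop
endfacet
facet normal 0.440 0.555 0.706
outer loop
vertex 2.152 -2.388 -3.764
vertex 3.253 -3.741 -3.386
vertex 3.497 -3.215 -3.952
endloop
endfacet
facet normal 0.846 -0.520 -0.117
outer loop
vertex 3.497 -3.215 -3.952
vertex 2.848 -4.252 -4.036
vertex 3.093 -3.726 -4.601
endloop
endfacet
facet normal 0.846 -0.520 -0.118
outer loop
vertex 3.253 -3.741 -3.386
vertex 2.848 -4.252 -4.036
vertex 3.497 -3.215 -3.952
endloop
endfacet

endsolid


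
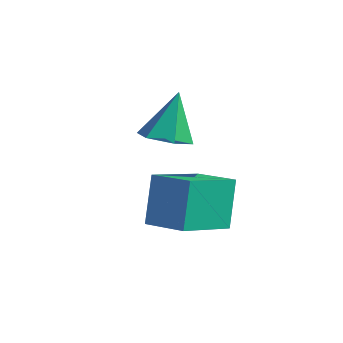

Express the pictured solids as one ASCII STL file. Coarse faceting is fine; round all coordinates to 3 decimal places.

solid 
facet normal 0.075 -0.338 -0.938
outer loop
vertex -2.327 -3.413 1.45
vertex -3.168 -3.14 1.284
vertex -2.478 -2.582 1.138
endloop
endfacet
facet normal 0.880 0.299 0.370
outer loop
vertex -2.327 -3.413 1.45
vertex -2.478 -2.582 1.138
vertex -3.312 -2.5 3.056
endloop
endfacet
facet normal 0.076 -0.340 -0.937
outer loop
vertex -2.478 -2.582 1.138
vertex -3.168 -3.14 1.284
vertex -3.319 -2.31 0.971
endloop
endfacet
facet normal 0.291 0.953 0.086
outer loop
vertex -2.478 -2.582 1.138
vertex -3.319 -2.31 0.971
vertex -3.312 -2.5 3.056
endloop
endfacet
facet normal 0.076 -0.340 -0.937
outer loop
vertex -3.319 -2.31 0.971
vertex -3.168 -3.14 1.284
vertex -4.01 -2.868 1.117
endloop
endfacet
facet normal -0.617 0.783 0.073
outer loop
vertex -3.319 -2.31 0.971
vertex -4.01 -2.868 1.117
vertex -3.312 -2.5 3.056
endloop
endfacet
facet normal 0.076 -0.339 -0.938
outer loop
vertex -4.01 -2.868 1.117
vertex -3.168 -3.14 1.284
vertex -3.859 -3.699 1.43
endloop
endfacet
facet normal -0.938 -0.040 0.345
outer loop
vertex -4.01 -2.868 1.117
vertex -3.859 -3.699 1.43
vertex -3.312 -2.5 3.056
endloop
endfacet
facet normal 0.076 -0.338 -0.938
outer loop
vertex -3.859 -3.699 1.43
vertex -3.168 -3.14 1.284
vertex -3.018 -3.971 1.596
endloop
endfacet
facet normal -0.349 -0.694 0.629
outer loop
vertex -3.859 -3.699 1.43
vertex -3.018 -3.971 1.596
vertex -3.312 -2.5 3.056
endloop
endfacet
facet normal 0.075 -0.339 -0.938
outer loop
vertex -3.018 -3.971 1.596
vertex -3.168 -3.14 1.284
vertex -2.327 -3.413 1.45
endloop
endfacet
facet normal 0.559 -0.525 0.642
outer loop
vertex -3.018 -3.971 1.596
vertex -2.327 -3.413 1.45
vertex -3.312 -2.5 3.056
endloop
endfacet
facet normal -0.967 -0.208 -0.148
outer loop
vertex -2.214 -4.352 0.442
vertex -2.541 -2.348 -0.236
vertex -1.828 -4.888 -1.329
endloop
endfacet
facet normal 0.153 -0.936 0.317
outer loop
vertex -0.359 -4.572 -1.104
vertex -2.214 -4.352 0.442
vertex -1.828 -4.888 -1.329
endloop
endfacet
facet normal -0.967 -0.208 -0.147
outer loop
vertex -1.828 -4.888 -1.329
vertex -2.541 -2.348 -0.236
vertex -2.156 -2.885 -2.006
endloop
endfacet
facet normal 0.204 -0.283 -0.937
outer loop
vertex -2.156 -2.885 -2.006
vertex -0.359 -4.572 -1.104
vertex -1.828 -4.888 -1.329
endloop
endfacet
facet normal -0.205 0.284 0.937
outer loop
vertex -2.214 -4.352 0.442
vertex -1.072 -2.032 -0.011
vertex -2.541 -2.348 -0.236
endloop
endfacet
facet normal 0.153 -0.936 0.317
outer loop
vertex -0.744 -4.035 0.666
vertex -2.214 -4.352 0.442
vertex -0.359 -4.572 -1.104
endloop
endfacet
facet normal -0.204 0.283 0.937
outer loop
vertex -0.744 -4.035 0.666
vertex -1.072 -2.032 -0.011
vertex -2.214 -4.352 0.442
endloop
endfacet
facet normal -0.153 0.936 -0.317
outer loop
vertex -2.541 -2.348 -0.236
vertex -1.072 -2.032 -0.011
vertex -2.156 -2.885 -2.006
endloop
endfacet
facet normal 0.204 -0.284 -0.937
outer loop
vertex -0.686 -2.568 -1.782
vertex -0.359 -4.572 -1.104
vertex -2.156 -2.885 -2.006
endloop
endfacet
facet normal -0.154 0.936 -0.317
outer loop
vertex -2.156 -2.885 -2.006
vertex -1.072 -2.032 -0.011
vertex -0.686 -2.568 -1.782
endloop
endfacet
facet normal 0.967 0.208 0.147
outer loop
vertex -0.686 -2.568 -1.782
vertex -0.744 -4.035 0.666
vertex -0.359 -4.572 -1.104
endloop
endfacet
facet normal 0.967 0.208 0.148
outer loop
vertex -1.072 -2.032 -0.011
vertex -0.744 -4.035 0.666
vertex -0.686 -2.568 -1.782
endloop
endfacet

endsolid


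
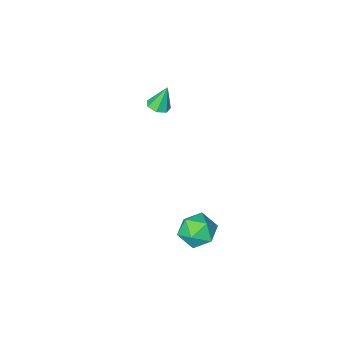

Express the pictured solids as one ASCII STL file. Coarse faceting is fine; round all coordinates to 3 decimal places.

solid 
facet normal -0.562 0.733 0.383
outer loop
vertex 1.856 4.773 -1.501
vertex 0.997 4.019 -1.319
vertex 1.792 4.2 -0.498
endloop
endfacet
facet normal 0.131 0.857 0.498
outer loop
vertex 1.856 4.773 -1.501
vertex 1.792 4.2 -0.498
vertex 2.815 4.345 -1.017
endloop
endfacet
facet normal 0.460 0.878 -0.135
outer loop
vertex 1.856 4.773 -1.501
vertex 2.815 4.345 -1.017
vertex 2.654 4.254 -2.158
endloop
endfacet
facet normal -0.031 0.766 -0.642
outer loop
vertex 1.856 4.773 -1.501
vertex 2.654 4.254 -2.158
vertex 1.53 4.052 -2.345
endloop
endfacet
facet normal -0.662 0.677 -0.322
outer loop
vertex 1.856 4.773 -1.501
vertex 1.53 4.052 -2.345
vertex 0.997 4.019 -1.319
endloop
endfacet
facet normal 0.396 0.307 0.866
outer loop
vertex 2.815 4.345 -1.017
vertex 1.792 4.2 -0.498
vertex 2.55 3.328 -0.535
endloop
endfacet
facet normal -0.726 0.106 0.680
outer loop
vertex 1.792 4.2 -0.498
vertex 0.997 4.019 -1.319
vertex 1.426 3.126 -0.722
endloop
endfacet
facet normal -0.887 0.013 -0.461
outer loop
vertex 0.997 4.019 -1.319
vertex 1.53 4.052 -2.345
vertex 1.265 3.035 -1.863
endloop
endfacet
facet normal 0.134 0.158 -0.978
outer loop
vertex 1.53 4.052 -2.345
vertex 2.654 4.254 -2.158
vertex 2.288 3.18 -2.382
endloop
endfacet
facet normal 0.927 0.340 -0.158
outer loop
vertex 2.654 4.254 -2.158
vertex 2.815 4.345 -1.017
vertex 3.083 3.361 -1.561
endloop
endfacet
facet normal 0.031 -0.766 0.642
outer loop
vertex 2.224 2.607 -1.379
vertex 2.55 3.328 -0.535
vertex 1.426 3.126 -0.722
endloop
endfacet
facet normal -0.460 -0.878 0.135
outer loop
vertex 2.224 2.607 -1.379
vertex 1.426 3.126 -0.722
vertex 1.265 3.035 -1.863
endloop
endfacet
facet normal -0.131 -0.857 -0.498
outer loop
vertex 2.224 2.607 -1.379
vertex 1.265 3.035 -1.863
vertex 2.288 3.18 -2.382
endloop
endfacet
facet normal 0.562 -0.733 -0.383
outer loop
vertex 2.224 2.607 -1.379
vertex 2.288 3.18 -2.382
vertex 3.083 3.361 -1.561
endloop
endfacet
facet normal 0.662 -0.677 0.322
outer loop
vertex 2.224 2.607 -1.379
vertex 3.083 3.361 -1.561
vertex 2.55 3.328 -0.535
endloop
endfacet
facet normal -0.134 -0.158 0.978
outer loop
vertex 1.426 3.126 -0.722
vertex 2.55 3.328 -0.535
vertex 1.792 4.2 -0.498
endloop
endfacet
facet normal -0.927 -0.340 0.158
outer loop
vertex 1.265 3.035 -1.863
vertex 1.426 3.126 -0.722
vertex 0.997 4.019 -1.319
endloop
endfacet
facet normal -0.396 -0.307 -0.866
outer loop
vertex 2.288 3.18 -2.382
vertex 1.265 3.035 -1.863
vertex 1.53 4.052 -2.345
endloop
endfacet
facet normal 0.726 -0.106 -0.680
outer loop
vertex 3.083 3.361 -1.561
vertex 2.288 3.18 -2.382
vertex 2.654 4.254 -2.158
endloop
endfacet
facet normal 0.887 -0.013 0.461
outer loop
vertex 2.55 3.328 -0.535
vertex 3.083 3.361 -1.561
vertex 2.815 4.345 -1.017
endloop
endfacet
facet normal 0.315 -0.094 -0.944
outer loop
vertex 0.612 -2.921 2.499
vertex 0.168 -3.454 2.404
vertex 0.058 -2.77 2.299
endloop
endfacet
facet normal 0.130 0.930 0.344
outer loop
vertex 0.612 -2.921 2.499
vertex 0.058 -2.77 2.299
vertex -0.328 -3.306 3.896
endloop
endfacet
facet normal 0.314 -0.095 -0.945
outer loop
vertex 0.058 -2.77 2.299
vertex 0.168 -3.454 2.404
vertex -0.413 -3.134 2.179
endloop
endfacet
facet normal -0.625 0.773 0.108
outer loop
vertex 0.058 -2.77 2.299
vertex -0.413 -3.134 2.179
vertex -0.328 -3.306 3.896
endloop
endfacet
facet normal 0.315 -0.092 -0.945
outer loop
vertex -0.413 -3.134 2.179
vertex 0.168 -3.454 2.404
vertex -0.446 -3.739 2.227
endloop
endfacet
facet normal -0.997 0.059 0.055
outer loop
vertex -0.413 -3.134 2.179
vertex -0.446 -3.739 2.227
vertex -0.328 -3.306 3.896
endloop
endfacet
facet normal 0.316 -0.093 -0.944
outer loop
vertex -0.446 -3.739 2.227
vertex 0.168 -3.454 2.404
vertex -0.017 -4.129 2.409
endloop
endfacet
facet normal -0.706 -0.672 0.224
outer loop
vertex -0.446 -3.739 2.227
vertex -0.017 -4.129 2.409
vertex -0.328 -3.306 3.896
endloop
endfacet
facet normal 0.314 -0.093 -0.945
outer loop
vertex -0.017 -4.129 2.409
vertex 0.168 -3.454 2.404
vertex 0.551 -4.01 2.586
endloop
endfacet
facet normal 0.030 -0.872 0.489
outer loop
vertex -0.017 -4.129 2.409
vertex 0.551 -4.01 2.586
vertex -0.328 -3.306 3.896
endloop
endfacet
facet normal 0.313 -0.094 -0.945
outer loop
vertex 0.551 -4.01 2.586
vertex 0.168 -3.454 2.404
vertex 0.832 -3.473 2.626
endloop
endfacet
facet normal 0.654 -0.390 0.648
outer loop
vertex 0.551 -4.01 2.586
vertex 0.832 -3.473 2.626
vertex -0.328 -3.306 3.896
endloop
endfacet
facet normal 0.313 -0.093 -0.945
outer loop
vertex 0.832 -3.473 2.626
vertex 0.168 -3.454 2.404
vertex 0.612 -2.921 2.499
endloop
endfacet
facet normal 0.699 0.413 0.584
outer loop
vertex 0.832 -3.473 2.626
vertex 0.612 -2.921 2.499
vertex -0.328 -3.306 3.896
endloop
endfacet

endsolid


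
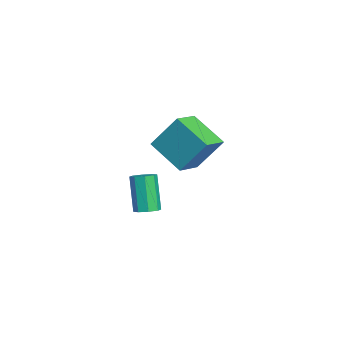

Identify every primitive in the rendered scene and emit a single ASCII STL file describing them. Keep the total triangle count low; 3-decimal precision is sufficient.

solid 
facet normal 0.426 0.039 -0.904
outer loop
vertex -2.662 -4.224 -2.929
vertex -3.074 -3.78 -3.104
vertex -2.504 -3.778 -2.835
endloop
endfacet
facet normal 0.843 -0.379 0.381
outer loop
vertex -2.662 -4.224 -2.929
vertex -2.504 -3.778 -2.835
vertex -3.514 -4.303 -1.121
endloop
endfacet
facet normal 0.843 -0.379 0.381
outer loop
vertex -3.514 -4.303 -1.121
vertex -2.504 -3.778 -2.835
vertex -3.356 -3.857 -1.027
endloop
endfacet
facet normal -0.426 -0.039 0.904
outer loop
vertex -3.514 -4.303 -1.121
vertex -3.356 -3.857 -1.027
vertex -3.926 -3.86 -1.296
endloop
endfacet
facet normal 0.426 0.039 -0.904
outer loop
vertex -2.504 -3.778 -2.835
vertex -3.074 -3.78 -3.104
vertex -2.68 -3.333 -2.899
endloop
endfacet
facet normal 0.828 0.386 0.407
outer loop
vertex -2.504 -3.778 -2.835
vertex -2.68 -3.333 -2.899
vertex -3.356 -3.857 -1.027
endloop
endfacet
facet normal 0.828 0.387 0.407
outer loop
vertex -3.356 -3.857 -1.027
vertex -2.68 -3.333 -2.899
vertex -3.532 -3.413 -1.091
endloop
endfacet
facet normal -0.426 -0.039 0.904
outer loop
vertex -3.356 -3.857 -1.027
vertex -3.532 -3.413 -1.091
vertex -3.926 -3.86 -1.296
endloop
endfacet
facet normal 0.425 0.040 -0.904
outer loop
vertex -2.68 -3.333 -2.899
vertex -3.074 -3.78 -3.104
vertex -3.087 -3.151 -3.082
endloop
endfacet
facet normal 0.326 0.925 0.195
outer loop
vertex -2.68 -3.333 -2.899
vertex -3.087 -3.151 -3.082
vertex -3.532 -3.413 -1.091
endloop
endfacet
facet normal 0.328 0.925 0.195
outer loop
vertex -3.532 -3.413 -1.091
vertex -3.087 -3.151 -3.082
vertex -3.939 -3.23 -1.275
endloop
endfacet
facet normal -0.426 -0.039 0.904
outer loop
vertex -3.532 -3.413 -1.091
vertex -3.939 -3.23 -1.275
vertex -3.926 -3.86 -1.296
endloop
endfacet
facet normal 0.427 0.040 -0.903
outer loop
vertex -3.087 -3.151 -3.082
vertex -3.074 -3.78 -3.104
vertex -3.486 -3.337 -3.279
endloop
endfacet
facet normal -0.365 0.922 -0.132
outer loop
vertex -3.087 -3.151 -3.082
vertex -3.486 -3.337 -3.279
vertex -3.939 -3.23 -1.275
endloop
endfacet
facet normal -0.365 0.922 -0.132
outer loop
vertex -3.939 -3.23 -1.275
vertex -3.486 -3.337 -3.279
vertex -4.338 -3.416 -1.471
endloop
endfacet
facet normal -0.426 -0.039 0.904
outer loop
vertex -3.939 -3.23 -1.275
vertex -4.338 -3.416 -1.471
vertex -3.926 -3.86 -1.296
endloop
endfacet
facet normal 0.426 0.039 -0.904
outer loop
vertex -3.486 -3.337 -3.279
vertex -3.074 -3.78 -3.104
vertex -3.644 -3.783 -3.373
endloop
endfacet
facet normal -0.843 0.379 -0.381
outer loop
vertex -3.486 -3.337 -3.279
vertex -3.644 -3.783 -3.373
vertex -4.338 -3.416 -1.471
endloop
endfacet
facet normal -0.843 0.379 -0.381
outer loop
vertex -4.338 -3.416 -1.471
vertex -3.644 -3.783 -3.373
vertex -4.496 -3.862 -1.565
endloop
endfacet
facet normal -0.426 -0.039 0.904
outer loop
vertex -4.338 -3.416 -1.471
vertex -4.496 -3.862 -1.565
vertex -3.926 -3.86 -1.296
endloop
endfacet
facet normal 0.426 0.039 -0.904
outer loop
vertex -3.644 -3.783 -3.373
vertex -3.074 -3.78 -3.104
vertex -3.468 -4.227 -3.309
endloop
endfacet
facet normal -0.828 -0.387 -0.407
outer loop
vertex -3.644 -3.783 -3.373
vertex -3.468 -4.227 -3.309
vertex -4.496 -3.862 -1.565
endloop
endfacet
facet normal -0.828 -0.386 -0.407
outer loop
vertex -4.496 -3.862 -1.565
vertex -3.468 -4.227 -3.309
vertex -4.32 -4.307 -1.501
endloop
endfacet
facet normal -0.426 -0.039 0.904
outer loop
vertex -4.496 -3.862 -1.565
vertex -4.32 -4.307 -1.501
vertex -3.926 -3.86 -1.296
endloop
endfacet
facet normal 0.426 0.039 -0.904
outer loop
vertex -3.468 -4.227 -3.309
vertex -3.074 -3.78 -3.104
vertex -3.061 -4.41 -3.125
endloop
endfacet
facet normal -0.327 -0.924 -0.195
outer loop
vertex -3.468 -4.227 -3.309
vertex -3.061 -4.41 -3.125
vertex -4.32 -4.307 -1.501
endloop
endfacet
facet normal -0.326 -0.925 -0.194
outer loop
vertex -4.32 -4.307 -1.501
vertex -3.061 -4.41 -3.125
vertex -3.913 -4.489 -1.318
endloop
endfacet
facet normal -0.425 -0.040 0.904
outer loop
vertex -4.32 -4.307 -1.501
vertex -3.913 -4.489 -1.318
vertex -3.926 -3.86 -1.296
endloop
endfacet
facet normal 0.426 0.039 -0.904
outer loop
vertex -3.061 -4.41 -3.125
vertex -3.074 -3.78 -3.104
vertex -2.662 -4.224 -2.929
endloop
endfacet
facet normal 0.365 -0.922 0.132
outer loop
vertex -3.061 -4.41 -3.125
vertex -2.662 -4.224 -2.929
vertex -3.913 -4.489 -1.318
endloop
endfacet
facet normal 0.365 -0.922 0.132
outer loop
vertex -3.913 -4.489 -1.318
vertex -2.662 -4.224 -2.929
vertex -3.514 -4.303 -1.121
endloop
endfacet
facet normal -0.427 -0.040 0.903
outer loop
vertex -3.913 -4.489 -1.318
vertex -3.514 -4.303 -1.121
vertex -3.926 -3.86 -1.296
endloop
endfacet
facet normal -0.728 0.617 -0.299
outer loop
vertex -1.712 -1.844 3.569
vertex -0.376 -0.741 2.591
vertex -1.985 -2.956 1.941
endloop
endfacet
facet normal -0.672 -0.554 0.491
outer loop
vertex -0.944 -3.839 2.369
vertex -1.712 -1.844 3.569
vertex -1.985 -2.956 1.941
endloop
endfacet
facet normal -0.728 0.617 -0.299
outer loop
vertex -1.985 -2.956 1.941
vertex -0.376 -0.741 2.591
vertex -0.649 -1.853 0.963
endloop
endfacet
facet normal -0.138 -0.559 -0.818
outer loop
vertex -0.649 -1.853 0.963
vertex -0.944 -3.839 2.369
vertex -1.985 -2.956 1.941
endloop
endfacet
facet normal 0.138 0.559 0.818
outer loop
vertex -1.712 -1.844 3.569
vertex 0.665 -1.624 3.019
vertex -0.376 -0.741 2.591
endloop
endfacet
facet normal -0.672 -0.554 0.491
outer loop
vertex -0.671 -2.727 3.997
vertex -1.712 -1.844 3.569
vertex -0.944 -3.839 2.369
endloop
endfacet
facet normal 0.138 0.559 0.818
outer loop
vertex -0.671 -2.727 3.997
vertex 0.665 -1.624 3.019
vertex -1.712 -1.844 3.569
endloop
endfacet
facet normal 0.672 0.554 -0.491
outer loop
vertex -0.376 -0.741 2.591
vertex 0.665 -1.624 3.019
vertex -0.649 -1.853 0.963
endloop
endfacet
facet normal -0.138 -0.559 -0.818
outer loop
vertex 0.392 -2.736 1.391
vertex -0.944 -3.839 2.369
vertex -0.649 -1.853 0.963
endloop
endfacet
facet normal 0.672 0.554 -0.491
outer loop
vertex -0.649 -1.853 0.963
vertex 0.665 -1.624 3.019
vertex 0.392 -2.736 1.391
endloop
endfacet
facet normal 0.728 -0.617 0.299
outer loop
vertex 0.392 -2.736 1.391
vertex -0.671 -2.727 3.997
vertex -0.944 -3.839 2.369
endloop
endfacet
facet normal 0.728 -0.617 0.299
outer loop
vertex 0.665 -1.624 3.019
vertex -0.671 -2.727 3.997
vertex 0.392 -2.736 1.391
endloop
endfacet

endsolid


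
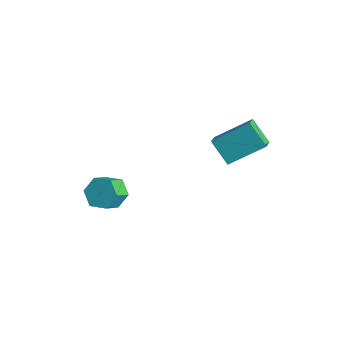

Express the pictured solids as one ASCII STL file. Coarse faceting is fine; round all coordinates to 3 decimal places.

solid 
facet normal -0.247 0.726 -0.641
outer loop
vertex -3.412 -3.644 -0.234
vertex -4.087 -3.487 0.204
vertex -3.387 -3.097 0.376
endloop
endfacet
facet normal 0.969 0.164 -0.187
outer loop
vertex -3.412 -3.644 -0.234
vertex -3.387 -3.097 0.376
vertex -3.138 -4.45 0.479
endloop
endfacet
facet normal 0.969 0.164 -0.187
outer loop
vertex -3.138 -4.45 0.479
vertex -3.387 -3.097 0.376
vertex -3.113 -3.903 1.088
endloop
endfacet
facet normal 0.247 -0.726 0.642
outer loop
vertex -3.138 -4.45 0.479
vertex -3.113 -3.903 1.088
vertex -3.813 -4.293 0.916
endloop
endfacet
facet normal -0.247 0.726 -0.642
outer loop
vertex -3.387 -3.097 0.376
vertex -4.087 -3.487 0.204
vertex -4.062 -2.939 0.814
endloop
endfacet
facet normal 0.512 0.660 0.550
outer loop
vertex -3.387 -3.097 0.376
vertex -4.062 -2.939 0.814
vertex -3.113 -3.903 1.088
endloop
endfacet
facet normal 0.512 0.660 0.550
outer loop
vertex -3.113 -3.903 1.088
vertex -4.062 -2.939 0.814
vertex -3.788 -3.745 1.526
endloop
endfacet
facet normal 0.247 -0.726 0.642
outer loop
vertex -3.113 -3.903 1.088
vertex -3.788 -3.745 1.526
vertex -3.813 -4.293 0.916
endloop
endfacet
facet normal -0.247 0.726 -0.642
outer loop
vertex -4.062 -2.939 0.814
vertex -4.087 -3.487 0.204
vertex -4.762 -3.33 0.641
endloop
endfacet
facet normal -0.459 0.495 0.737
outer loop
vertex -4.062 -2.939 0.814
vertex -4.762 -3.33 0.641
vertex -3.788 -3.745 1.526
endloop
endfacet
facet normal -0.458 0.496 0.737
outer loop
vertex -3.788 -3.745 1.526
vertex -4.762 -3.33 0.641
vertex -4.488 -4.136 1.354
endloop
endfacet
facet normal 0.248 -0.726 0.642
outer loop
vertex -3.788 -3.745 1.526
vertex -4.488 -4.136 1.354
vertex -3.813 -4.293 0.916
endloop
endfacet
facet normal -0.247 0.726 -0.642
outer loop
vertex -4.762 -3.33 0.641
vertex -4.087 -3.487 0.204
vertex -4.787 -3.877 0.032
endloop
endfacet
facet normal -0.969 -0.164 0.187
outer loop
vertex -4.762 -3.33 0.641
vertex -4.787 -3.877 0.032
vertex -4.488 -4.136 1.354
endloop
endfacet
facet normal -0.969 -0.164 0.187
outer loop
vertex -4.488 -4.136 1.354
vertex -4.787 -3.877 0.032
vertex -4.513 -4.683 0.744
endloop
endfacet
facet normal 0.247 -0.726 0.641
outer loop
vertex -4.488 -4.136 1.354
vertex -4.513 -4.683 0.744
vertex -3.813 -4.293 0.916
endloop
endfacet
facet normal -0.247 0.726 -0.642
outer loop
vertex -4.787 -3.877 0.032
vertex -4.087 -3.487 0.204
vertex -4.112 -4.035 -0.406
endloop
endfacet
facet normal -0.512 -0.660 -0.550
outer loop
vertex -4.787 -3.877 0.032
vertex -4.112 -4.035 -0.406
vertex -4.513 -4.683 0.744
endloop
endfacet
facet normal -0.512 -0.660 -0.550
outer loop
vertex -4.513 -4.683 0.744
vertex -4.112 -4.035 -0.406
vertex -3.838 -4.841 0.306
endloop
endfacet
facet normal 0.247 -0.726 0.642
outer loop
vertex -4.513 -4.683 0.744
vertex -3.838 -4.841 0.306
vertex -3.813 -4.293 0.916
endloop
endfacet
facet normal -0.248 0.726 -0.642
outer loop
vertex -4.112 -4.035 -0.406
vertex -4.087 -3.487 0.204
vertex -3.412 -3.644 -0.234
endloop
endfacet
facet normal 0.458 -0.496 -0.738
outer loop
vertex -4.112 -4.035 -0.406
vertex -3.412 -3.644 -0.234
vertex -3.838 -4.841 0.306
endloop
endfacet
facet normal 0.459 -0.496 -0.737
outer loop
vertex -3.838 -4.841 0.306
vertex -3.412 -3.644 -0.234
vertex -3.138 -4.45 0.479
endloop
endfacet
facet normal 0.247 -0.726 0.642
outer loop
vertex -3.838 -4.841 0.306
vertex -3.138 -4.45 0.479
vertex -3.813 -4.293 0.916
endloop
endfacet
facet normal -0.731 -0.095 0.676
outer loop
vertex -1.931 0.273 3.405
vertex -1.132 1.736 4.474
vertex -2.377 0.813 2.999
endloop
endfacet
facet normal -0.403 -0.739 -0.540
outer loop
vertex -1.368 0.944 2.066
vertex -1.931 0.273 3.405
vertex -2.377 0.813 2.999
endloop
endfacet
facet normal -0.731 -0.095 0.676
outer loop
vertex -2.377 0.813 2.999
vertex -1.132 1.736 4.474
vertex -1.578 2.276 4.068
endloop
endfacet
facet normal -0.551 0.667 -0.502
outer loop
vertex -1.578 2.276 4.068
vertex -1.368 0.944 2.066
vertex -2.377 0.813 2.999
endloop
endfacet
facet normal 0.551 -0.667 0.502
outer loop
vertex -1.931 0.273 3.405
vertex -0.123 1.867 3.541
vertex -1.132 1.736 4.474
endloop
endfacet
facet normal -0.403 -0.739 -0.540
outer loop
vertex -0.922 0.404 2.472
vertex -1.931 0.273 3.405
vertex -1.368 0.944 2.066
endloop
endfacet
facet normal 0.551 -0.667 0.502
outer loop
vertex -0.922 0.404 2.472
vertex -0.123 1.867 3.541
vertex -1.931 0.273 3.405
endloop
endfacet
facet normal 0.403 0.739 0.540
outer loop
vertex -1.132 1.736 4.474
vertex -0.123 1.867 3.541
vertex -1.578 2.276 4.068
endloop
endfacet
facet normal -0.551 0.667 -0.502
outer loop
vertex -0.569 2.407 3.135
vertex -1.368 0.944 2.066
vertex -1.578 2.276 4.068
endloop
endfacet
facet normal 0.403 0.739 0.540
outer loop
vertex -1.578 2.276 4.068
vertex -0.123 1.867 3.541
vertex -0.569 2.407 3.135
endloop
endfacet
facet normal 0.731 0.095 -0.676
outer loop
vertex -0.569 2.407 3.135
vertex -0.922 0.404 2.472
vertex -1.368 0.944 2.066
endloop
endfacet
facet normal 0.731 0.095 -0.676
outer loop
vertex -0.123 1.867 3.541
vertex -0.922 0.404 2.472
vertex -0.569 2.407 3.135
endloop
endfacet

endsolid


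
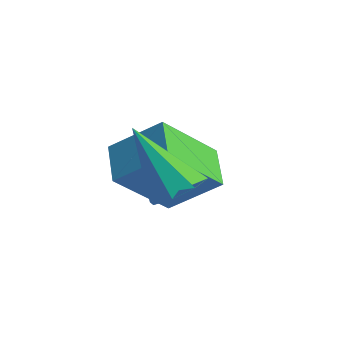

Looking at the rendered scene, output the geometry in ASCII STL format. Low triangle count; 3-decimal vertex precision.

solid 
facet normal -0.750 0.527 0.400
outer loop
vertex -3.572 0.49 2.418
vertex -3.281 2.024 0.94
vertex -4.686 -0.304 1.375
endloop
endfacet
facet normal -0.135 -0.713 0.688
outer loop
vertex -3.719 -0.984 0.86
vertex -3.572 0.49 2.418
vertex -4.686 -0.304 1.375
endloop
endfacet
facet normal -0.750 0.527 0.400
outer loop
vertex -4.686 -0.304 1.375
vertex -3.281 2.024 0.94
vertex -4.395 1.23 -0.103
endloop
endfacet
facet normal -0.647 -0.461 -0.606
outer loop
vertex -4.395 1.23 -0.103
vertex -3.719 -0.984 0.86
vertex -4.686 -0.304 1.375
endloop
endfacet
facet normal 0.647 0.461 0.606
outer loop
vertex -3.572 0.49 2.418
vertex -2.314 1.344 0.425
vertex -3.281 2.024 0.94
endloop
endfacet
facet normal -0.135 -0.713 0.688
outer loop
vertex -2.605 -0.19 1.903
vertex -3.572 0.49 2.418
vertex -3.719 -0.984 0.86
endloop
endfacet
facet normal 0.647 0.461 0.606
outer loop
vertex -2.605 -0.19 1.903
vertex -2.314 1.344 0.425
vertex -3.572 0.49 2.418
endloop
endfacet
facet normal 0.135 0.713 -0.688
outer loop
vertex -3.281 2.024 0.94
vertex -2.314 1.344 0.425
vertex -4.395 1.23 -0.103
endloop
endfacet
facet normal -0.647 -0.461 -0.606
outer loop
vertex -3.428 0.55 -0.618
vertex -3.719 -0.984 0.86
vertex -4.395 1.23 -0.103
endloop
endfacet
facet normal 0.135 0.713 -0.688
outer loop
vertex -4.395 1.23 -0.103
vertex -2.314 1.344 0.425
vertex -3.428 0.55 -0.618
endloop
endfacet
facet normal 0.750 -0.527 -0.400
outer loop
vertex -3.428 0.55 -0.618
vertex -2.605 -0.19 1.903
vertex -3.719 -0.984 0.86
endloop
endfacet
facet normal 0.750 -0.527 -0.400
outer loop
vertex -2.314 1.344 0.425
vertex -2.605 -0.19 1.903
vertex -3.428 0.55 -0.618
endloop
endfacet
facet normal 0.550 0.185 -0.814
outer loop
vertex -0.677 -1.099 2.049
vertex -1.336 -0.995 1.627
vertex -0.865 -0.525 2.052
endloop
endfacet
facet normal 0.553 0.177 0.814
outer loop
vertex -0.677 -1.099 2.049
vertex -0.865 -0.525 2.052
vertex -2.504 -1.385 3.353
endloop
endfacet
facet normal 0.551 0.185 -0.814
outer loop
vertex -0.865 -0.525 2.052
vertex -1.336 -0.995 1.627
vertex -1.329 -0.226 1.806
endloop
endfacet
facet normal 0.131 0.743 0.656
outer loop
vertex -0.865 -0.525 2.052
vertex -1.329 -0.226 1.806
vertex -2.504 -1.385 3.353
endloop
endfacet
facet normal 0.551 0.184 -0.814
outer loop
vertex -1.329 -0.226 1.806
vertex -1.336 -0.995 1.627
vertex -1.797 -0.377 1.455
endloop
endfacet
facet normal -0.473 0.839 0.269
outer loop
vertex -1.329 -0.226 1.806
vertex -1.797 -0.377 1.455
vertex -2.504 -1.385 3.353
endloop
endfacet
facet normal 0.550 0.183 -0.815
outer loop
vertex -1.797 -0.377 1.455
vertex -1.336 -0.995 1.627
vertex -1.996 -0.891 1.205
endloop
endfacet
facet normal -0.905 0.409 -0.120
outer loop
vertex -1.797 -0.377 1.455
vertex -1.996 -0.891 1.205
vertex -2.504 -1.385 3.353
endloop
endfacet
facet normal 0.550 0.184 -0.815
outer loop
vertex -1.996 -0.891 1.205
vertex -1.336 -0.995 1.627
vertex -1.808 -1.465 1.202
endloop
endfacet
facet normal -0.912 -0.297 -0.284
outer loop
vertex -1.996 -0.891 1.205
vertex -1.808 -1.465 1.202
vertex -2.504 -1.385 3.353
endloop
endfacet
facet normal 0.550 0.184 -0.814
outer loop
vertex -1.808 -1.465 1.202
vertex -1.336 -0.995 1.627
vertex -1.344 -1.765 1.448
endloop
endfacet
facet normal -0.490 -0.862 -0.127
outer loop
vertex -1.808 -1.465 1.202
vertex -1.344 -1.765 1.448
vertex -2.504 -1.385 3.353
endloop
endfacet
facet normal 0.550 0.184 -0.815
outer loop
vertex -1.344 -1.765 1.448
vertex -1.336 -0.995 1.627
vertex -0.875 -1.613 1.799
endloop
endfacet
facet normal 0.115 -0.958 0.261
outer loop
vertex -1.344 -1.765 1.448
vertex -0.875 -1.613 1.799
vertex -2.504 -1.385 3.353
endloop
endfacet
facet normal 0.550 0.184 -0.814
outer loop
vertex -0.875 -1.613 1.799
vertex -1.336 -0.995 1.627
vertex -0.677 -1.099 2.049
endloop
endfacet
facet normal 0.547 -0.527 0.651
outer loop
vertex -0.875 -1.613 1.799
vertex -0.677 -1.099 2.049
vertex -2.504 -1.385 3.353
endloop
endfacet

endsolid


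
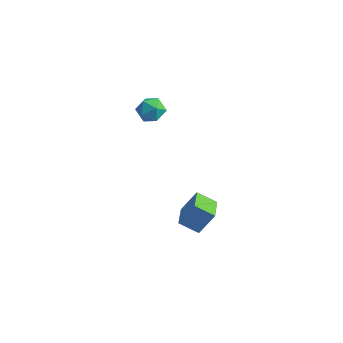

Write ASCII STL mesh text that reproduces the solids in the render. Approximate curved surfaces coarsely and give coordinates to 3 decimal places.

solid 
facet normal -0.804 -0.320 0.501
outer loop
vertex 3.74 3.124 -1.665
vertex 3.102 4.306 -1.935
vertex 3.176 2.524 -2.954
endloop
endfacet
facet normal 0.466 -0.863 0.198
outer loop
vertex 4.158 2.914 -3.565
vertex 3.74 3.124 -1.665
vertex 3.176 2.524 -2.954
endloop
endfacet
facet normal -0.805 -0.320 0.500
outer loop
vertex 3.176 2.524 -2.954
vertex 3.102 4.306 -1.935
vertex 2.538 3.706 -3.225
endloop
endfacet
facet normal -0.369 -0.392 -0.843
outer loop
vertex 2.538 3.706 -3.225
vertex 4.158 2.914 -3.565
vertex 3.176 2.524 -2.954
endloop
endfacet
facet normal 0.369 0.392 0.843
outer loop
vertex 3.74 3.124 -1.665
vertex 4.084 4.696 -2.546
vertex 3.102 4.306 -1.935
endloop
endfacet
facet normal 0.465 -0.863 0.198
outer loop
vertex 4.722 3.514 -2.275
vertex 3.74 3.124 -1.665
vertex 4.158 2.914 -3.565
endloop
endfacet
facet normal 0.368 0.392 0.843
outer loop
vertex 4.722 3.514 -2.275
vertex 4.084 4.696 -2.546
vertex 3.74 3.124 -1.665
endloop
endfacet
facet normal -0.466 0.863 -0.198
outer loop
vertex 3.102 4.306 -1.935
vertex 4.084 4.696 -2.546
vertex 2.538 3.706 -3.225
endloop
endfacet
facet normal -0.368 -0.391 -0.843
outer loop
vertex 3.52 4.096 -3.835
vertex 4.158 2.914 -3.565
vertex 2.538 3.706 -3.225
endloop
endfacet
facet normal -0.466 0.863 -0.198
outer loop
vertex 2.538 3.706 -3.225
vertex 4.084 4.696 -2.546
vertex 3.52 4.096 -3.835
endloop
endfacet
facet normal 0.804 0.320 -0.501
outer loop
vertex 3.52 4.096 -3.835
vertex 4.722 3.514 -2.275
vertex 4.158 2.914 -3.565
endloop
endfacet
facet normal 0.805 0.319 -0.501
outer loop
vertex 4.084 4.696 -2.546
vertex 4.722 3.514 -2.275
vertex 3.52 4.096 -3.835
endloop
endfacet
facet normal -0.454 0.384 0.804
outer loop
vertex -0.068 4.374 4.114
vertex 0.226 3.75 4.578
vertex 0.667 4.449 4.493
endloop
endfacet
facet normal -0.270 0.899 0.345
outer loop
vertex -0.068 4.374 4.114
vertex 0.667 4.449 4.493
vertex 0.572 4.72 3.713
endloop
endfacet
facet normal -0.586 0.760 -0.280
outer loop
vertex -0.068 4.374 4.114
vertex 0.572 4.72 3.713
vertex 0.072 4.188 3.316
endloop
endfacet
facet normal -0.965 0.161 -0.207
outer loop
vertex -0.068 4.374 4.114
vertex 0.072 4.188 3.316
vertex -0.142 3.589 3.85
endloop
endfacet
facet normal -0.884 -0.072 0.463
outer loop
vertex -0.068 4.374 4.114
vertex -0.142 3.589 3.85
vertex 0.226 3.75 4.578
endloop
endfacet
facet normal 0.435 0.866 0.248
outer loop
vertex 0.572 4.72 3.713
vertex 0.667 4.449 4.493
vertex 1.262 4.311 3.93
endloop
endfacet
facet normal 0.139 0.033 0.990
outer loop
vertex 0.667 4.449 4.493
vertex 0.226 3.75 4.578
vertex 1.048 3.712 4.464
endloop
endfacet
facet normal -0.556 -0.706 0.437
outer loop
vertex 0.226 3.75 4.578
vertex -0.142 3.589 3.85
vertex 0.548 3.18 4.067
endloop
endfacet
facet normal -0.688 -0.330 -0.646
outer loop
vertex -0.142 3.589 3.85
vertex 0.072 4.188 3.316
vertex 0.453 3.451 3.287
endloop
endfacet
facet normal -0.076 0.641 -0.763
outer loop
vertex 0.072 4.188 3.316
vertex 0.572 4.72 3.713
vertex 0.894 4.15 3.202
endloop
endfacet
facet normal 0.965 -0.161 0.207
outer loop
vertex 1.188 3.526 3.666
vertex 1.262 4.311 3.93
vertex 1.048 3.712 4.464
endloop
endfacet
facet normal 0.586 -0.760 0.280
outer loop
vertex 1.188 3.526 3.666
vertex 1.048 3.712 4.464
vertex 0.548 3.18 4.067
endloop
endfacet
facet normal 0.270 -0.899 -0.345
outer loop
vertex 1.188 3.526 3.666
vertex 0.548 3.18 4.067
vertex 0.453 3.451 3.287
endloop
endfacet
facet normal 0.454 -0.384 -0.804
outer loop
vertex 1.188 3.526 3.666
vertex 0.453 3.451 3.287
vertex 0.894 4.15 3.202
endloop
endfacet
facet normal 0.884 0.072 -0.463
outer loop
vertex 1.188 3.526 3.666
vertex 0.894 4.15 3.202
vertex 1.262 4.311 3.93
endloop
endfacet
facet normal 0.688 0.330 0.646
outer loop
vertex 1.048 3.712 4.464
vertex 1.262 4.311 3.93
vertex 0.667 4.449 4.493
endloop
endfacet
facet normal 0.076 -0.641 0.763
outer loop
vertex 0.548 3.18 4.067
vertex 1.048 3.712 4.464
vertex 0.226 3.75 4.578
endloop
endfacet
facet normal -0.435 -0.866 -0.248
outer loop
vertex 0.453 3.451 3.287
vertex 0.548 3.18 4.067
vertex -0.142 3.589 3.85
endloop
endfacet
facet normal -0.139 -0.033 -0.990
outer loop
vertex 0.894 4.15 3.202
vertex 0.453 3.451 3.287
vertex 0.072 4.188 3.316
endloop
endfacet
facet normal 0.556 0.706 -0.437
outer loop
vertex 1.262 4.311 3.93
vertex 0.894 4.15 3.202
vertex 0.572 4.72 3.713
endloop
endfacet

endsolid


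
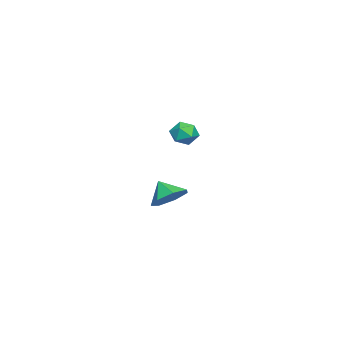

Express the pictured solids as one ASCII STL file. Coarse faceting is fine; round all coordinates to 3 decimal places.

solid 
facet normal 0.343 0.588 -0.732
outer loop
vertex -3.028 -4.363 -4.026
vertex -3.496 -3.58 -3.616
vertex -2.568 -3.91 -3.447
endloop
endfacet
facet normal 0.411 -0.847 0.336
outer loop
vertex -3.028 -4.363 -4.026
vertex -2.568 -3.91 -3.447
vertex -3.904 -4.28 -2.744
endloop
endfacet
facet normal 0.343 0.588 -0.733
outer loop
vertex -2.568 -3.91 -3.447
vertex -3.496 -3.58 -3.616
vertex -2.806 -3.208 -2.995
endloop
endfacet
facet normal 0.510 -0.337 0.792
outer loop
vertex -2.568 -3.91 -3.447
vertex -2.806 -3.208 -2.995
vertex -3.904 -4.28 -2.744
endloop
endfacet
facet normal 0.342 0.589 -0.733
outer loop
vertex -2.806 -3.208 -2.995
vertex -3.496 -3.58 -3.616
vertex -3.565 -2.787 -3.011
endloop
endfacet
facet normal 0.068 0.161 0.985
outer loop
vertex -2.806 -3.208 -2.995
vertex -3.565 -2.787 -3.011
vertex -3.904 -4.28 -2.744
endloop
endfacet
facet normal 0.343 0.588 -0.732
outer loop
vertex -3.565 -2.787 -3.011
vertex -3.496 -3.58 -3.616
vertex -4.271 -2.963 -3.483
endloop
endfacet
facet normal -0.581 0.269 0.768
outer loop
vertex -3.565 -2.787 -3.011
vertex -4.271 -2.963 -3.483
vertex -3.904 -4.28 -2.744
endloop
endfacet
facet normal 0.342 0.588 -0.733
outer loop
vertex -4.271 -2.963 -3.483
vertex -3.496 -3.58 -3.616
vertex -4.395 -3.604 -4.055
endloop
endfacet
facet normal -0.947 -0.091 0.308
outer loop
vertex -4.271 -2.963 -3.483
vertex -4.395 -3.604 -4.055
vertex -3.904 -4.28 -2.744
endloop
endfacet
facet normal 0.342 0.588 -0.733
outer loop
vertex -4.395 -3.604 -4.055
vertex -3.496 -3.58 -3.616
vertex -3.841 -4.227 -4.296
endloop
endfacet
facet normal -0.756 -0.652 -0.053
outer loop
vertex -4.395 -3.604 -4.055
vertex -3.841 -4.227 -4.296
vertex -3.904 -4.28 -2.744
endloop
endfacet
facet normal 0.342 0.588 -0.733
outer loop
vertex -3.841 -4.227 -4.296
vertex -3.496 -3.58 -3.616
vertex -3.028 -4.363 -4.026
endloop
endfacet
facet normal -0.152 -0.988 -0.040
outer loop
vertex -3.841 -4.227 -4.296
vertex -3.028 -4.363 -4.026
vertex -3.904 -4.28 -2.744
endloop
endfacet
facet normal 0.272 0.842 -0.466
outer loop
vertex 2.422 -0.917 1.968
vertex 2.061 -0.545 2.429
vertex 2.728 -0.694 2.549
endloop
endfacet
facet normal 0.774 0.336 -0.537
outer loop
vertex 2.422 -0.917 1.968
vertex 2.728 -0.694 2.549
vertex 2.848 -1.338 2.319
endloop
endfacet
facet normal 0.474 -0.229 -0.850
outer loop
vertex 2.422 -0.917 1.968
vertex 2.848 -1.338 2.319
vertex 2.256 -1.586 2.056
endloop
endfacet
facet normal -0.212 -0.076 -0.974
outer loop
vertex 2.422 -0.917 1.968
vertex 2.256 -1.586 2.056
vertex 1.769 -1.095 2.124
endloop
endfacet
facet normal -0.336 0.587 -0.737
outer loop
vertex 2.422 -0.917 1.968
vertex 1.769 -1.095 2.124
vertex 2.061 -0.545 2.429
endloop
endfacet
facet normal 0.983 0.141 0.117
outer loop
vertex 2.848 -1.338 2.319
vertex 2.728 -0.694 2.549
vertex 2.751 -1.225 2.996
endloop
endfacet
facet normal 0.173 0.958 0.230
outer loop
vertex 2.728 -0.694 2.549
vertex 2.061 -0.545 2.429
vertex 2.264 -0.734 3.064
endloop
endfacet
facet normal -0.812 0.546 -0.207
outer loop
vertex 2.061 -0.545 2.429
vertex 1.769 -1.095 2.124
vertex 1.672 -0.982 2.801
endloop
endfacet
facet normal -0.612 -0.525 -0.592
outer loop
vertex 1.769 -1.095 2.124
vertex 2.256 -1.586 2.056
vertex 1.792 -1.626 2.571
endloop
endfacet
facet normal 0.498 -0.775 -0.390
outer loop
vertex 2.256 -1.586 2.056
vertex 2.848 -1.338 2.319
vertex 2.459 -1.775 2.691
endloop
endfacet
facet normal 0.212 0.076 0.974
outer loop
vertex 2.098 -1.403 3.152
vertex 2.751 -1.225 2.996
vertex 2.264 -0.734 3.064
endloop
endfacet
facet normal -0.474 0.229 0.850
outer loop
vertex 2.098 -1.403 3.152
vertex 2.264 -0.734 3.064
vertex 1.672 -0.982 2.801
endloop
endfacet
facet normal -0.774 -0.336 0.537
outer loop
vertex 2.098 -1.403 3.152
vertex 1.672 -0.982 2.801
vertex 1.792 -1.626 2.571
endloop
endfacet
facet normal -0.272 -0.842 0.466
outer loop
vertex 2.098 -1.403 3.152
vertex 1.792 -1.626 2.571
vertex 2.459 -1.775 2.691
endloop
endfacet
facet normal 0.336 -0.587 0.737
outer loop
vertex 2.098 -1.403 3.152
vertex 2.459 -1.775 2.691
vertex 2.751 -1.225 2.996
endloop
endfacet
facet normal 0.612 0.525 0.592
outer loop
vertex 2.264 -0.734 3.064
vertex 2.751 -1.225 2.996
vertex 2.728 -0.694 2.549
endloop
endfacet
facet normal -0.498 0.775 0.390
outer loop
vertex 1.672 -0.982 2.801
vertex 2.264 -0.734 3.064
vertex 2.061 -0.545 2.429
endloop
endfacet
facet normal -0.983 -0.141 -0.117
outer loop
vertex 1.792 -1.626 2.571
vertex 1.672 -0.982 2.801
vertex 1.769 -1.095 2.124
endloop
endfacet
facet normal -0.173 -0.958 -0.230
outer loop
vertex 2.459 -1.775 2.691
vertex 1.792 -1.626 2.571
vertex 2.256 -1.586 2.056
endloop
endfacet
facet normal 0.812 -0.546 0.207
outer loop
vertex 2.751 -1.225 2.996
vertex 2.459 -1.775 2.691
vertex 2.848 -1.338 2.319
endloop
endfacet

endsolid
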